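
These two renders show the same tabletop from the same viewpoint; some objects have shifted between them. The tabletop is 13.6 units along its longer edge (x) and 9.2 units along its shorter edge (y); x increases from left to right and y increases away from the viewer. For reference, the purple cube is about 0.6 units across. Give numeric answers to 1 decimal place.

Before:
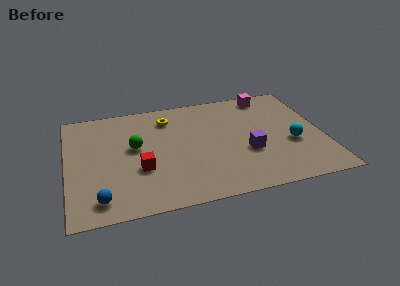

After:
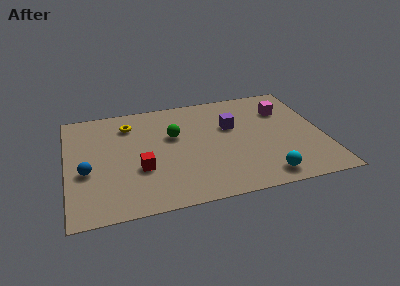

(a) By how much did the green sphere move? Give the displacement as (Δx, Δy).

(2.1, 0.5)

The green sphere was at about (3.6, 5.2) and moved to about (5.7, 5.7).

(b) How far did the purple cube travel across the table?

2.5

The purple cube moved from about (9.5, 3.4) to (8.8, 5.8), a distance of √(0.7² + 2.4²) ≈ 2.5.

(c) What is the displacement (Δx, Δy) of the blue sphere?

(-0.6, 2.3)

From the two frames, the blue sphere sits at roughly (1.6, 1.4) before and (1.0, 3.7) after.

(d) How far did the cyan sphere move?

2.9

The cyan sphere was near (11.9, 3.6) before and (10.2, 1.2) after, so it travelled √(1.7² + 2.4²) ≈ 2.9 units.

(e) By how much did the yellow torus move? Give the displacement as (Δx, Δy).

(-2.1, -0.1)

The yellow torus was at about (5.5, 7.3) and moved to about (3.4, 7.2).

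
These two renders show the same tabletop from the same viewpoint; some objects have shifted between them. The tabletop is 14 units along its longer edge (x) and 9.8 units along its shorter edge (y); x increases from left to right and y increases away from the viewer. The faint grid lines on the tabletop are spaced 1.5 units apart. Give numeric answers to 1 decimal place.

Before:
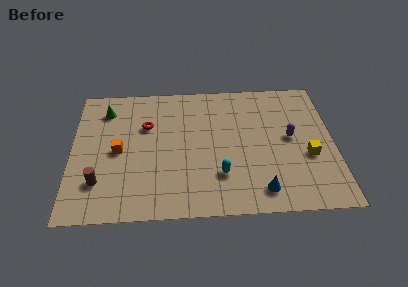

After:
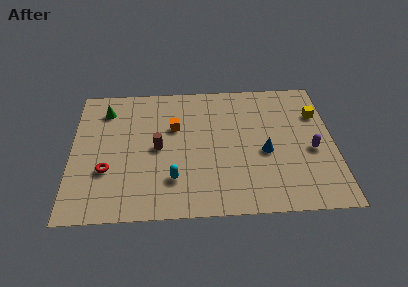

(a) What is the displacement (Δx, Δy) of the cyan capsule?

(-2.5, -0.2)

The cyan capsule started near (7.9, 2.7) and ended near (5.4, 2.5).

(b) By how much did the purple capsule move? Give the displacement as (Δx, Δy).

(1.1, -1.0)

From the two frames, the purple capsule sits at roughly (11.7, 5.2) before and (12.8, 4.2) after.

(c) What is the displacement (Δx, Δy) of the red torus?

(-2.1, -3.2)

The red torus started near (4.0, 6.5) and ended near (1.9, 3.3).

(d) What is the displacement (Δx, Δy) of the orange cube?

(3.0, 1.6)

The orange cube was at about (2.5, 4.7) and moved to about (5.5, 6.3).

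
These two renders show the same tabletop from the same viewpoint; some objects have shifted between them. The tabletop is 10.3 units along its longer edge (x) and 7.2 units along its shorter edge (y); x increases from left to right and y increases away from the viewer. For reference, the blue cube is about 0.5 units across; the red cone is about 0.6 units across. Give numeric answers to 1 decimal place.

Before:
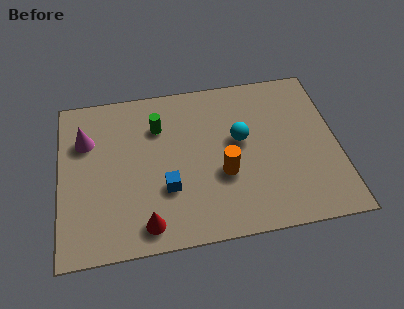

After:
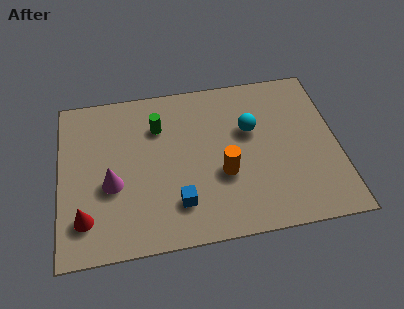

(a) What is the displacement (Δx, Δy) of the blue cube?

(0.4, -0.7)

The blue cube started near (3.9, 2.4) and ended near (4.3, 1.7).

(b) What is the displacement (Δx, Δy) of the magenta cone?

(0.9, -2.1)

The magenta cone was at about (1.0, 5.0) and moved to about (1.9, 2.9).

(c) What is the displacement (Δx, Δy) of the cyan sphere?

(0.4, 0.4)

The cyan sphere was at about (6.7, 4.1) and moved to about (7.1, 4.5).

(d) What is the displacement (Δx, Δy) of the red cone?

(-2.2, 0.6)

The red cone started near (3.1, 1.0) and ended near (0.9, 1.6).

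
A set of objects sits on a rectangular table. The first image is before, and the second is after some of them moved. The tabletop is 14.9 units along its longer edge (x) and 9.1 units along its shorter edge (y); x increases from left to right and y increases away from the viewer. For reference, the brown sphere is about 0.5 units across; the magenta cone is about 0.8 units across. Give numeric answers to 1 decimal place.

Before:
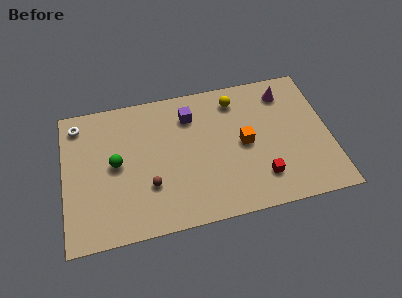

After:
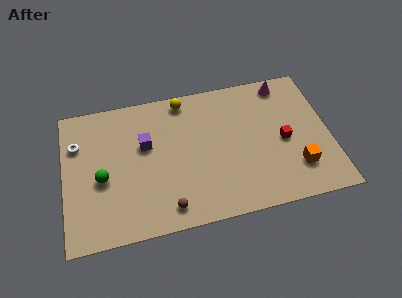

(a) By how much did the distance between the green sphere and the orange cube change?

+3.7

They were about 7.2 units apart before and 10.9 after — 3.7 units further apart.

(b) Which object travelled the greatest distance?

the orange cube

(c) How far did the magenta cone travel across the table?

0.6

From (12.6, 7.4) to (12.6, 8.0), the magenta cone covered √(0.0² + 0.6²) ≈ 0.6 units.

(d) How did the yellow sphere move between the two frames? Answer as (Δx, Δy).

(-2.9, 0.6)

The yellow sphere was at about (9.8, 7.5) and moved to about (6.9, 8.1).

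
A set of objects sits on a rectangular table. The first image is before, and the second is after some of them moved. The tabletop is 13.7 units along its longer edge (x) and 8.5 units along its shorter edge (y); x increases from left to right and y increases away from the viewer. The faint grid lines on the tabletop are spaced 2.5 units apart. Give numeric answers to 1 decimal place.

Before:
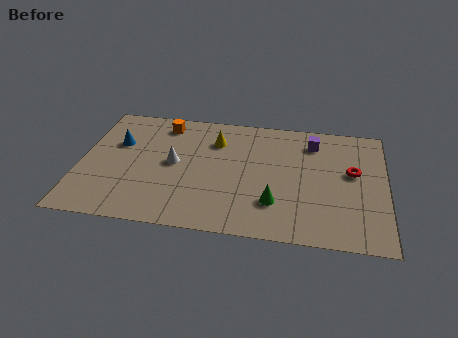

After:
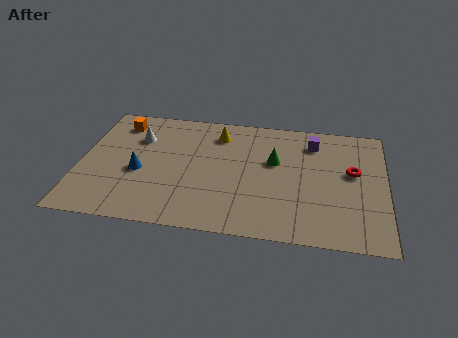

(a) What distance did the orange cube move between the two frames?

2.0

The orange cube was near (3.6, 7.2) before and (1.6, 7.0) after, so it travelled √(2.0² + 0.2²) ≈ 2.0 units.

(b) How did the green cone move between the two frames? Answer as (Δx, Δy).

(-0.1, 2.9)

The green cone was at about (8.8, 2.3) and moved to about (8.7, 5.2).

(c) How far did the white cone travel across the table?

2.3

From (4.2, 4.4) to (2.5, 6.0), the white cone covered √(1.7² + 1.6²) ≈ 2.3 units.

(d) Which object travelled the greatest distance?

the green cone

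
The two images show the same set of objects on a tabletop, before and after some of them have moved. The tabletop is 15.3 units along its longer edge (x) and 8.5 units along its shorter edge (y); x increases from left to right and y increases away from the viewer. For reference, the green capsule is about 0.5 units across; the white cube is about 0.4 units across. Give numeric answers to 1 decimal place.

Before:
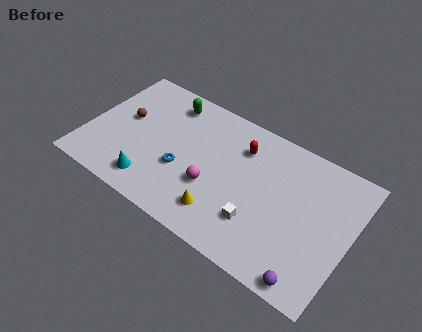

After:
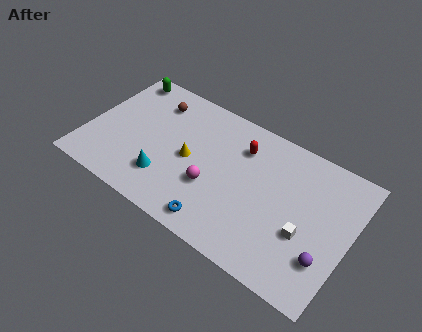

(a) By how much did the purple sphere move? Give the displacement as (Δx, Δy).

(0.6, 1.6)

The purple sphere was at about (13.6, 0.8) and moved to about (14.2, 2.4).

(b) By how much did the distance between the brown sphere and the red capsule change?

-1.6

Before: roughly 6.9 units apart; after: 5.3. That's 1.6 units closer together.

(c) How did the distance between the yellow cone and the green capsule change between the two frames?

-0.9

Before: roughly 6.7 units apart; after: 5.8. That's 0.9 units closer together.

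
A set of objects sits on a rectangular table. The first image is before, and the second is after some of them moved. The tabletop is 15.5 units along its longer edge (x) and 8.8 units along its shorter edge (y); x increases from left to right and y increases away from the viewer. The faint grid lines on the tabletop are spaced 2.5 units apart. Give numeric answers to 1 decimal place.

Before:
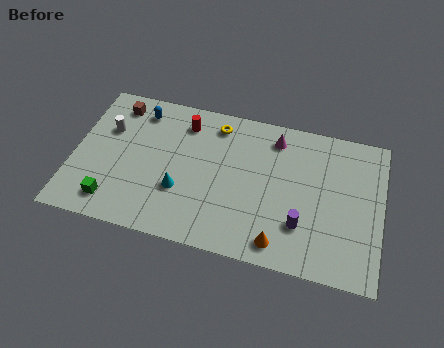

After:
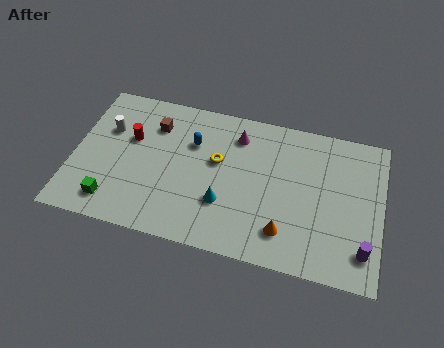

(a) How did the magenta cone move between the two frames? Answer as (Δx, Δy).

(-1.9, -0.3)

From the two frames, the magenta cone sits at roughly (10.0, 7.3) before and (8.1, 7.0) after.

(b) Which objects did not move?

the white cylinder and the green cube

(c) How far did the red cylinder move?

3.1

The red cylinder was near (5.4, 7.1) before and (2.8, 5.5) after, so it travelled √(2.6² + 1.6²) ≈ 3.1 units.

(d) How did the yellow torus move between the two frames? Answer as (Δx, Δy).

(0.2, -2.2)

The yellow torus started near (7.0, 7.4) and ended near (7.2, 5.2).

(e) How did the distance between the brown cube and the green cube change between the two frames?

-0.5

The distance was about 5.9 in the first image and 5.4 in the second, so they moved 0.5 units closer together.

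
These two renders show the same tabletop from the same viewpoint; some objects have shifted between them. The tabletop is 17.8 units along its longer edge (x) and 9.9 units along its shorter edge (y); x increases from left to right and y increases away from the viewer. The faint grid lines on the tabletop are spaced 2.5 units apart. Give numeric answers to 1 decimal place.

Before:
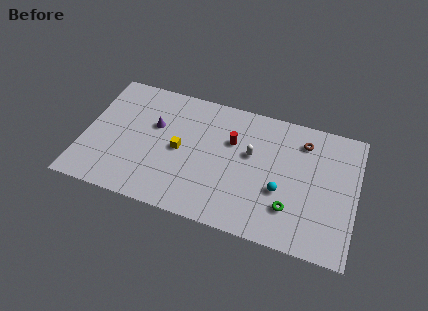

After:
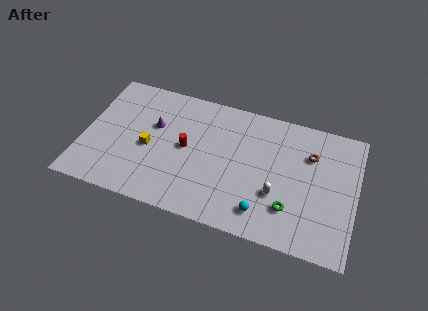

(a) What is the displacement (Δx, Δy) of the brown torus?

(0.5, -0.9)

From the two frames, the brown torus sits at roughly (14.2, 7.9) before and (14.7, 7.0) after.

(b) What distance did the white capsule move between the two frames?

3.1

From (10.9, 5.9) to (12.8, 3.4), the white capsule covered √(1.9² + 2.5²) ≈ 3.1 units.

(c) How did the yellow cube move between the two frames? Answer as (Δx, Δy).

(-2.0, -0.4)

The yellow cube started near (6.3, 4.8) and ended near (4.3, 4.4).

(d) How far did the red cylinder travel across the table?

3.2

The red cylinder was near (9.6, 6.5) before and (6.7, 5.1) after, so it travelled √(2.9² + 1.4²) ≈ 3.2 units.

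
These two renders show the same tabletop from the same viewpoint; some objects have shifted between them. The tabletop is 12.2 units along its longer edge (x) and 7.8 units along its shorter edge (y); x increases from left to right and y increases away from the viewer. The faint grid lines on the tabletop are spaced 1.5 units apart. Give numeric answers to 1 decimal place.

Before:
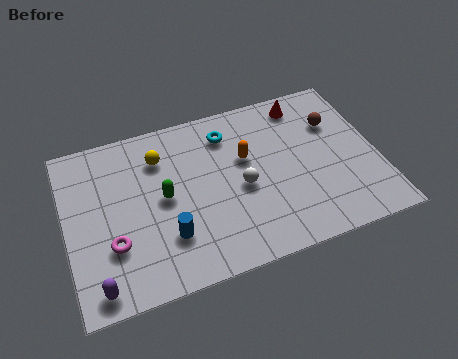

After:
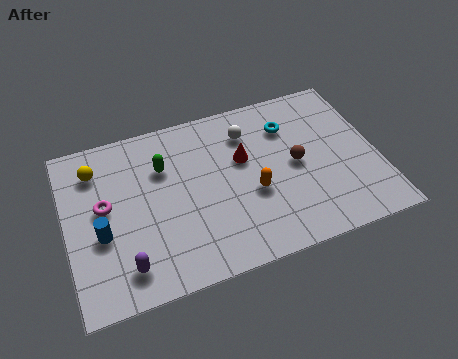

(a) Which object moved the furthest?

the red cone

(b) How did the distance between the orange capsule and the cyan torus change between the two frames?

+1.7

The distance was about 1.5 in the first image and 3.2 in the second, so they moved 1.7 units further apart.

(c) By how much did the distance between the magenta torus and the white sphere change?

+0.8

Before: roughly 5.2 units apart; after: 6.0. That's 0.8 units further apart.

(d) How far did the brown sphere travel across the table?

2.3

The brown sphere moved from about (10.7, 5.4) to (9.0, 3.9), a distance of √(1.7² + 1.5²) ≈ 2.3.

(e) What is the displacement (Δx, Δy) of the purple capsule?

(1.1, 0.5)

The purple capsule was at about (1.0, 0.9) and moved to about (2.1, 1.4).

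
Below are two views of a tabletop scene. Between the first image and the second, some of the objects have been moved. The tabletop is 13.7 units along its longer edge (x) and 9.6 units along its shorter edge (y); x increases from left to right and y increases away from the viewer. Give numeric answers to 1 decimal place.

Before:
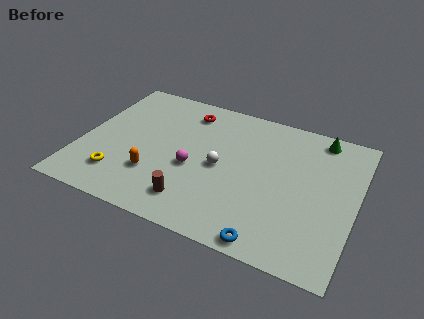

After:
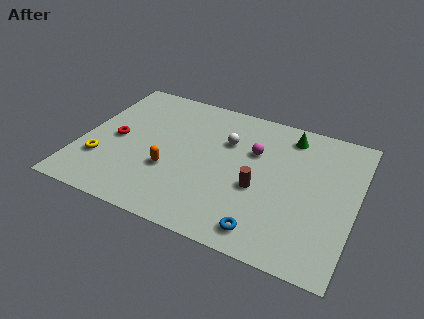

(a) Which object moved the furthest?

the red torus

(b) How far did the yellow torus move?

1.2

The yellow torus was near (2.2, 2.1) before and (1.2, 2.8) after, so it travelled √(1.0² + 0.7²) ≈ 1.2 units.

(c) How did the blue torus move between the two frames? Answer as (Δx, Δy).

(-0.3, 0.5)

The blue torus started near (9.9, 0.8) and ended near (9.6, 1.3).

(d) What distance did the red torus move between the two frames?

4.6

The red torus was near (4.9, 7.9) before and (1.7, 4.6) after, so it travelled √(3.2² + 3.3²) ≈ 4.6 units.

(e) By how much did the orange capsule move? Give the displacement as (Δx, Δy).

(0.7, 0.6)

From the two frames, the orange capsule sits at roughly (3.9, 2.8) before and (4.6, 3.4) after.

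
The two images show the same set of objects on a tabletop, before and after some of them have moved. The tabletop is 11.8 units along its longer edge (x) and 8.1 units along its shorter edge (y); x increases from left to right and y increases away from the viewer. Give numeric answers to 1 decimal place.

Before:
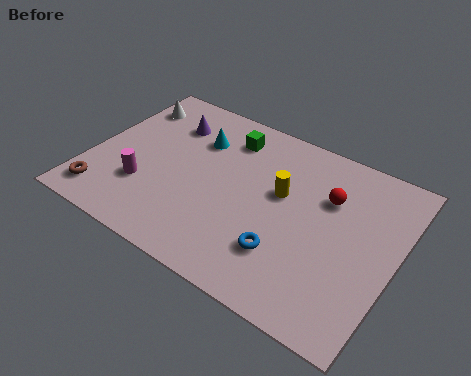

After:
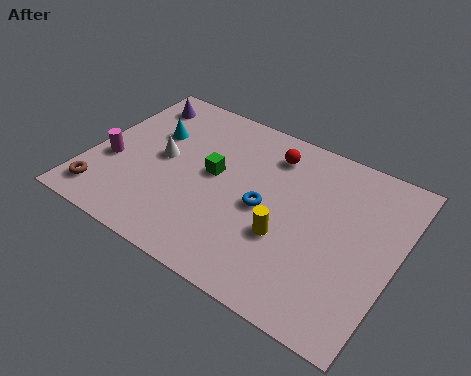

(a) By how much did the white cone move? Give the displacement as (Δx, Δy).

(1.8, -2.2)

The white cone was at about (0.9, 6.4) and moved to about (2.7, 4.2).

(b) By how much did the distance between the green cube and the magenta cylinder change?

-0.8

The distance was about 4.8 in the first image and 4.0 in the second, so they moved 0.8 units closer together.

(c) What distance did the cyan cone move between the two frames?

1.8

The cyan cone moved from about (3.8, 5.8) to (2.1, 5.3), a distance of √(1.7² + 0.5²) ≈ 1.8.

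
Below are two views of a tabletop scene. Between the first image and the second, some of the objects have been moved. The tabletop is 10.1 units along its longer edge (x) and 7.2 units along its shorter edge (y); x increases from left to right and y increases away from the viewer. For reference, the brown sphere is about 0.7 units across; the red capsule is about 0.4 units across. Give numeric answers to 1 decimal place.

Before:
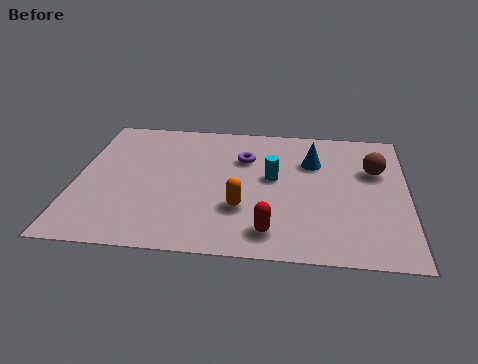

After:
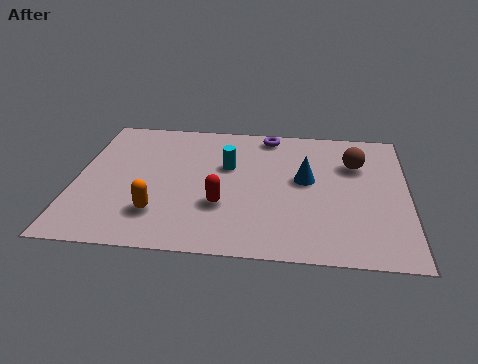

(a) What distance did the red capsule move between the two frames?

1.9

The red capsule moved from about (6.0, 1.2) to (4.5, 2.4), a distance of √(1.5² + 1.2²) ≈ 1.9.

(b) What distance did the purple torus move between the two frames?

1.6

The purple torus moved from about (5.1, 5.0) to (5.8, 6.4), a distance of √(0.7² + 1.4²) ≈ 1.6.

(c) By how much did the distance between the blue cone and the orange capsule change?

+1.5

Before: roughly 3.4 units apart; after: 4.9. That's 1.5 units further apart.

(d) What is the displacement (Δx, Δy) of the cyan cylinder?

(-1.4, 0.5)

The cyan cylinder was at about (6.0, 4.0) and moved to about (4.6, 4.5).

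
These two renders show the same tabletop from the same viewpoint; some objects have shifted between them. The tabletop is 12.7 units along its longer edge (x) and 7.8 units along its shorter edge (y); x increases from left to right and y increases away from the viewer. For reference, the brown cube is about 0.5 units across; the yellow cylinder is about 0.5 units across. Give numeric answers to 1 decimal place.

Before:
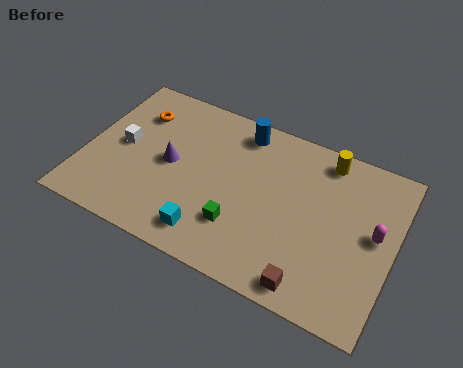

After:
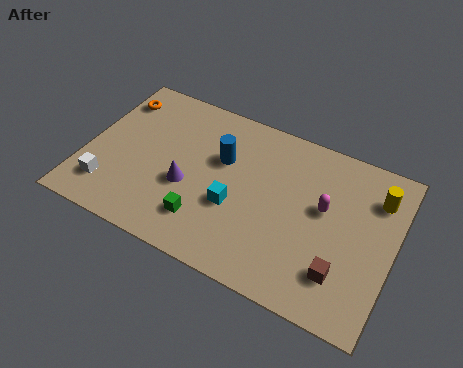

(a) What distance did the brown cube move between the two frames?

1.5

The brown cube moved from about (9.7, 0.9) to (10.8, 1.9), a distance of √(1.1² + 1.0²) ≈ 1.5.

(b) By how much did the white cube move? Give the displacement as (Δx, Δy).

(-0.3, -2.3)

The white cube was at about (1.5, 4.0) and moved to about (1.2, 1.7).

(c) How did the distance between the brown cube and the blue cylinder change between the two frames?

-0.7

They were about 6.8 units apart before and 6.1 after — 0.7 units closer together.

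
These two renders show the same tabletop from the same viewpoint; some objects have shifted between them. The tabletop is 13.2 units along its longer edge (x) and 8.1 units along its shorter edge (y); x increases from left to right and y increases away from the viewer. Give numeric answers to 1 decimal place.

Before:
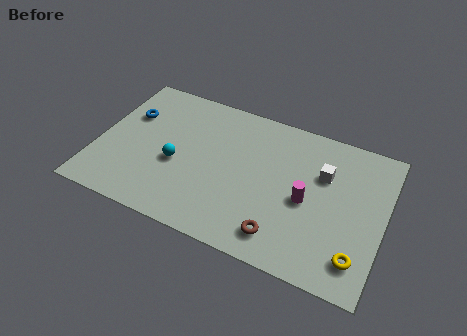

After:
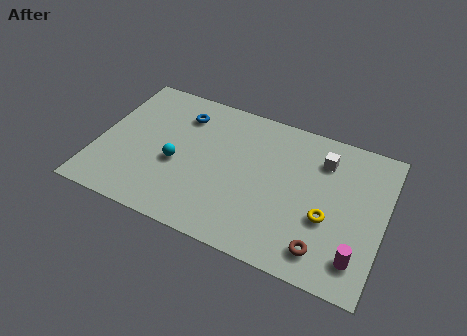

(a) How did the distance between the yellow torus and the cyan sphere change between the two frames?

-1.7

Before: roughly 8.7 units apart; after: 7.0. That's 1.7 units closer together.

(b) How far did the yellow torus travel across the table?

2.1

From (12.2, 1.6) to (10.7, 3.1), the yellow torus covered √(1.5² + 1.5²) ≈ 2.1 units.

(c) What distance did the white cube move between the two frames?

0.8

The white cube was near (10.3, 5.4) before and (10.2, 6.2) after, so it travelled √(0.1² + 0.8²) ≈ 0.8 units.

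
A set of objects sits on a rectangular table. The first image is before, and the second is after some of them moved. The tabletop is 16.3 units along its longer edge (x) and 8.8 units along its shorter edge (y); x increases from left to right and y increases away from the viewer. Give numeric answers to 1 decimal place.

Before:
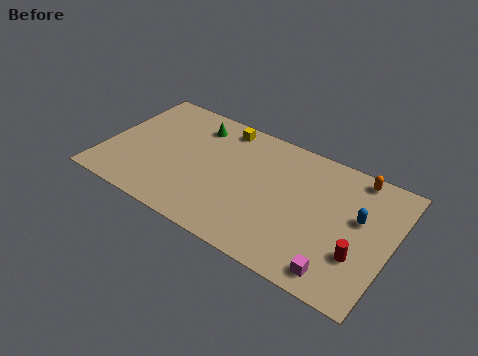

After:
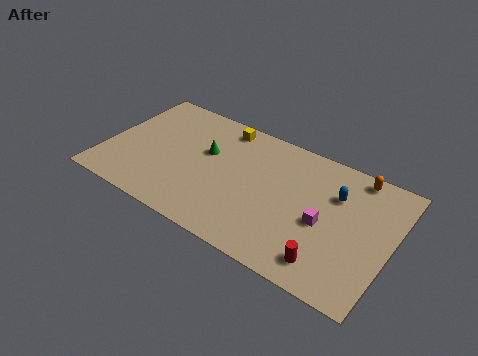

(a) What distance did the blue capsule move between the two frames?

1.7

From (14.4, 5.2) to (13.0, 6.1), the blue capsule covered √(1.4² + 0.9²) ≈ 1.7 units.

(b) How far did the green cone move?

1.9

From (4.7, 7.1) to (5.6, 5.4), the green cone covered √(0.9² + 1.7²) ≈ 1.9 units.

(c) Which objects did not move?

the orange capsule and the yellow cube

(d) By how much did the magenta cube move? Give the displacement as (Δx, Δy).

(-1.2, 2.7)

The magenta cube was at about (13.8, 1.2) and moved to about (12.6, 3.9).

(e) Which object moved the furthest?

the magenta cube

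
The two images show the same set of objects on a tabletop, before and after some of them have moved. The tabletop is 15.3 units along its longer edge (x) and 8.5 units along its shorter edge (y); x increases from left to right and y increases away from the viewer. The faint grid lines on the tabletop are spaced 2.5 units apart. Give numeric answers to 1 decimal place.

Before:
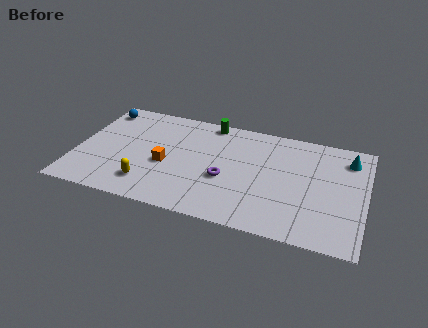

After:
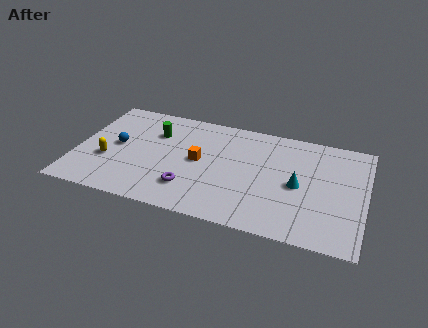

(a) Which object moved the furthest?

the cyan cone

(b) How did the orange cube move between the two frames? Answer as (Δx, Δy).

(1.7, 0.8)

From the two frames, the orange cube sits at roughly (4.8, 3.6) before and (6.5, 4.4) after.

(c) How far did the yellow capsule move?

2.6

From (4.0, 1.8) to (1.7, 3.1), the yellow capsule covered √(2.3² + 1.3²) ≈ 2.6 units.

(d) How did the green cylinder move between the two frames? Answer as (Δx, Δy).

(-2.8, -1.7)

The green cylinder was at about (6.8, 7.7) and moved to about (4.0, 6.0).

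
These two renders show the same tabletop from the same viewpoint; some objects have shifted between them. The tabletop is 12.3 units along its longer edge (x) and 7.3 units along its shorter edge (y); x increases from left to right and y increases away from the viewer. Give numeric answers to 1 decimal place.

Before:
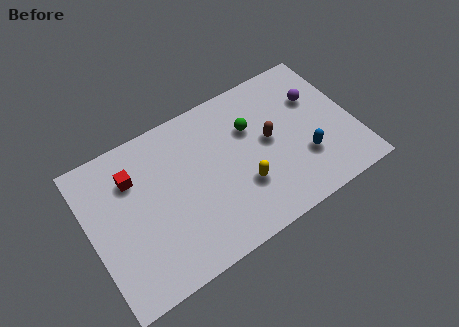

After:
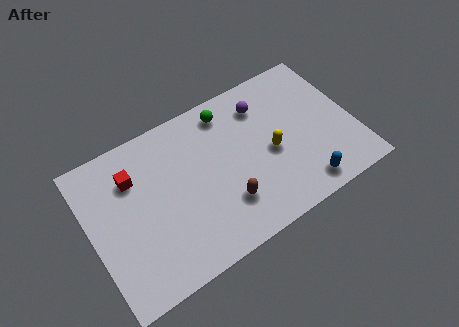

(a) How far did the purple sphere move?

2.5

From (10.8, 4.9) to (8.4, 5.7), the purple sphere covered √(2.4² + 0.8²) ≈ 2.5 units.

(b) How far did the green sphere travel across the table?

1.6

From (7.7, 4.9) to (6.8, 6.2), the green sphere covered √(0.9² + 1.3²) ≈ 1.6 units.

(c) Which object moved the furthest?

the brown capsule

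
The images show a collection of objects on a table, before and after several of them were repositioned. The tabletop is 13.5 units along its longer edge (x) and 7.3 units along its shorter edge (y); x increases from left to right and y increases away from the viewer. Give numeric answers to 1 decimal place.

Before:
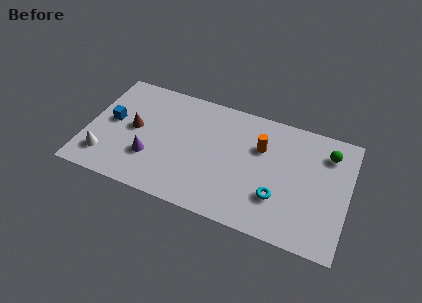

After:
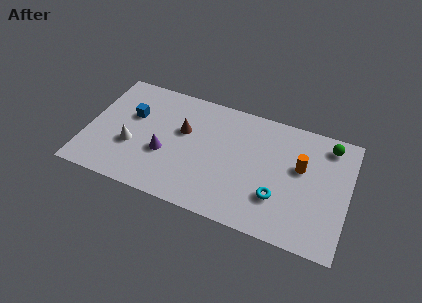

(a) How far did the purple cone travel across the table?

0.9

The purple cone moved from about (3.4, 2.3) to (4.1, 2.8), a distance of √(0.7² + 0.5²) ≈ 0.9.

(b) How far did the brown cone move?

2.6

From (2.4, 3.8) to (4.9, 4.5), the brown cone covered √(2.5² + 0.7²) ≈ 2.6 units.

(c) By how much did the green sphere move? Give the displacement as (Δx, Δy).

(0.0, 0.5)

From the two frames, the green sphere sits at roughly (12.3, 5.7) before and (12.3, 6.2) after.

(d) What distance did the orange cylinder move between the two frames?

2.2

The orange cylinder was near (8.9, 4.9) before and (11.0, 4.4) after, so it travelled √(2.1² + 0.5²) ≈ 2.2 units.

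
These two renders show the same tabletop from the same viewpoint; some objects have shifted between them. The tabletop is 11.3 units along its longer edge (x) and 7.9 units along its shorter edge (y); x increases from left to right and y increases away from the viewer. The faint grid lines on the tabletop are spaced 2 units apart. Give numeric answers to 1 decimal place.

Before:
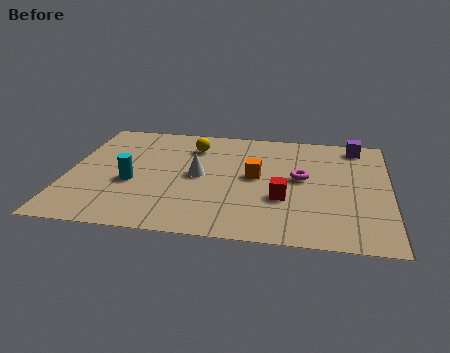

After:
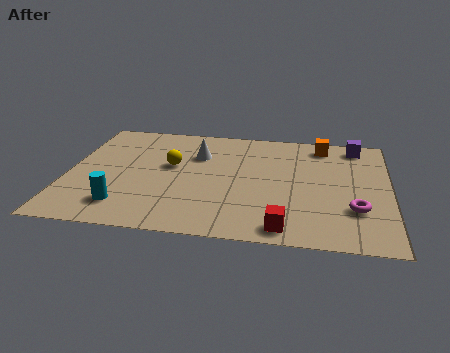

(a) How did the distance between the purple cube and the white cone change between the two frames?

-0.4

They were about 6.2 units apart before and 5.8 after — 0.4 units closer together.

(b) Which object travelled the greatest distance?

the orange cube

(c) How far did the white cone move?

1.5

The white cone was near (4.6, 4.0) before and (4.5, 5.5) after, so it travelled √(0.1² + 1.5²) ≈ 1.5 units.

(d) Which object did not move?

the purple cube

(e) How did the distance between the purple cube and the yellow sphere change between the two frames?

+1.0

They were about 5.9 units apart before and 6.9 after — 1.0 units further apart.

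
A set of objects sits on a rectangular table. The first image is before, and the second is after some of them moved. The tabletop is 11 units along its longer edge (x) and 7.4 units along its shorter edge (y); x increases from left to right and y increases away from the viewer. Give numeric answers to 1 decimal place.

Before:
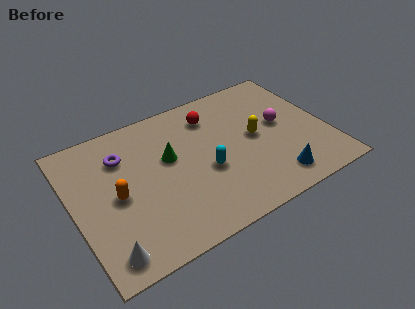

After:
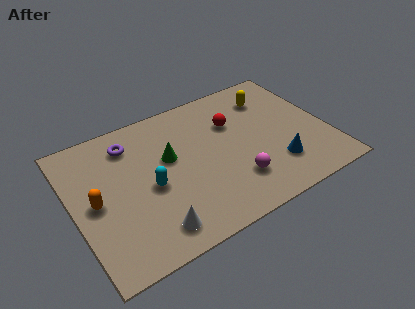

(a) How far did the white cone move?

2.0

From (1.0, 1.0) to (3.0, 1.2), the white cone covered √(2.0² + 0.2²) ≈ 2.0 units.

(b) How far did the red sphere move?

1.1

From (6.3, 5.8) to (7.1, 5.0), the red sphere covered √(0.8² + 0.8²) ≈ 1.1 units.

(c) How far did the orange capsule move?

0.9

From (1.8, 3.5) to (0.9, 3.6), the orange capsule covered √(0.9² + 0.1²) ≈ 0.9 units.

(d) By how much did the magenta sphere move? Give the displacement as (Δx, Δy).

(-2.4, -2.1)

The magenta sphere was at about (9.1, 4.0) and moved to about (6.7, 1.9).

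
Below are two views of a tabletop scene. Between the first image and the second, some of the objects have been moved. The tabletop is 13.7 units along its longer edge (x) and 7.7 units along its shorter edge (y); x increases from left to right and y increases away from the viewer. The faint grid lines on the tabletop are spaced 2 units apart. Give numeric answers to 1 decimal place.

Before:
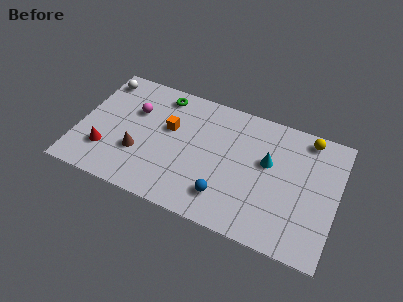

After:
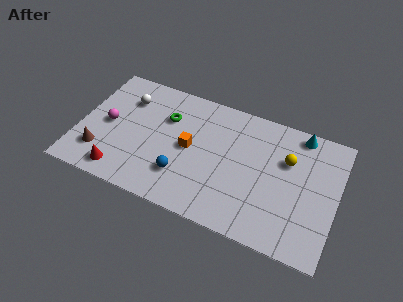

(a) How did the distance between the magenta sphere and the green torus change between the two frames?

+1.4

They were about 2.0 units apart before and 3.4 after — 1.4 units further apart.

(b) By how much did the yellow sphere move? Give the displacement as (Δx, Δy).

(-0.9, -1.7)

The yellow sphere started near (11.9, 6.8) and ended near (11.0, 5.1).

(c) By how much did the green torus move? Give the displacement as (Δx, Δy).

(0.4, -1.3)

The green torus started near (4.1, 6.6) and ended near (4.5, 5.3).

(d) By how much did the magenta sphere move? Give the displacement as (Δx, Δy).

(-1.3, -1.3)

The magenta sphere started near (2.8, 5.1) and ended near (1.5, 3.8).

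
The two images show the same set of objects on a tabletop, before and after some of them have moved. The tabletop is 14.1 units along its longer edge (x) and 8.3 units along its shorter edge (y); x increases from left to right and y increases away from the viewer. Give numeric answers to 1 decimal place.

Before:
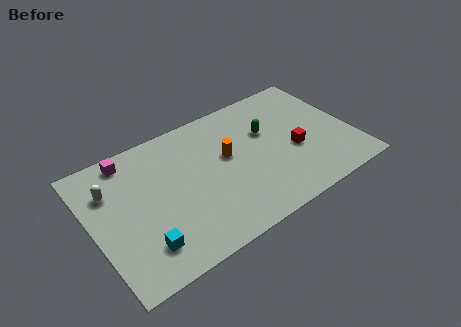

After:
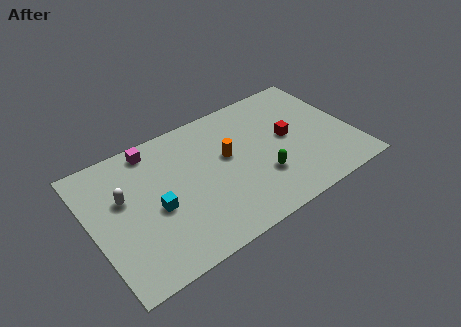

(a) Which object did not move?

the orange cylinder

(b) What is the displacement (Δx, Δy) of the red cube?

(-0.2, 1.0)

The red cube was at about (10.9, 3.4) and moved to about (10.7, 4.4).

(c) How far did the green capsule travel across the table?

2.8

The green capsule moved from about (9.7, 5.3) to (8.9, 2.6), a distance of √(0.8² + 2.7²) ≈ 2.8.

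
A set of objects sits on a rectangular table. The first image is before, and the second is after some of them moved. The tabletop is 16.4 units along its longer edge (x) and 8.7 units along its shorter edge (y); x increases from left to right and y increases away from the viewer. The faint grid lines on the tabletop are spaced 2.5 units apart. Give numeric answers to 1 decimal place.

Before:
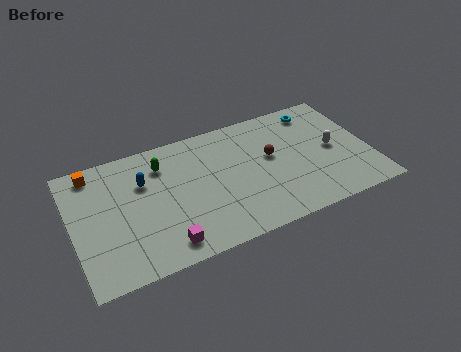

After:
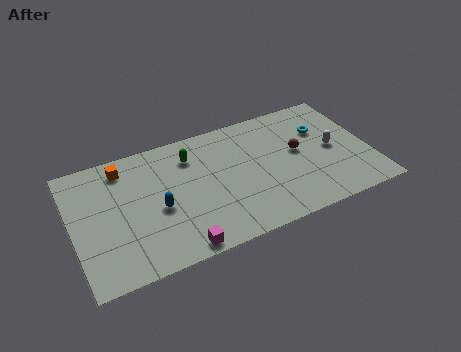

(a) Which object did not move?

the white capsule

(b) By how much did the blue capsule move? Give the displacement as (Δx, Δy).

(0.6, -2.1)

The blue capsule was at about (4.0, 5.9) and moved to about (4.6, 3.8).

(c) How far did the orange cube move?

1.6

The orange cube was near (1.4, 7.6) before and (3.0, 7.3) after, so it travelled √(1.6² + 0.3²) ≈ 1.6 units.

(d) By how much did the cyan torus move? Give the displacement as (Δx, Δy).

(0.1, -1.5)

From the two frames, the cyan torus sits at roughly (13.9, 7.4) before and (14.0, 5.9) after.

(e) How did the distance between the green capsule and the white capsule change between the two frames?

-1.5

The distance was about 9.6 in the first image and 8.1 in the second, so they moved 1.5 units closer together.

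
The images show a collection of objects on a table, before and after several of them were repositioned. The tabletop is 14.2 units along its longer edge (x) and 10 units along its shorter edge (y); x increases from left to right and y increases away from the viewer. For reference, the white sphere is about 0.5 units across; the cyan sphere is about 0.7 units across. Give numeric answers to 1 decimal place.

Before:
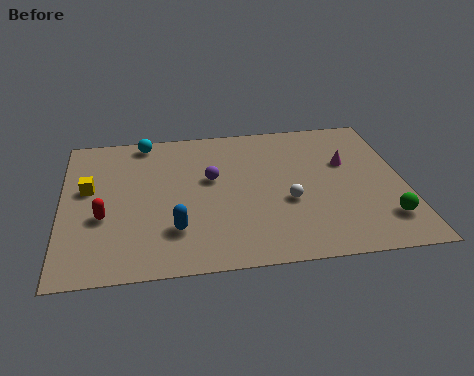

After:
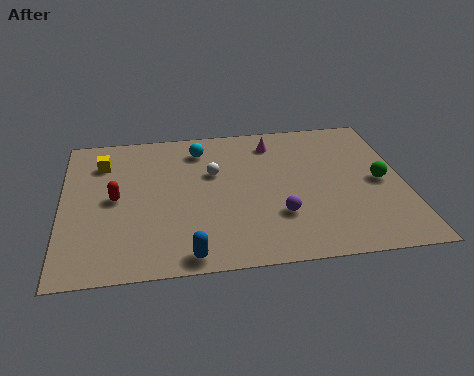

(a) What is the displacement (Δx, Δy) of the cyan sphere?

(2.3, -0.9)

From the two frames, the cyan sphere sits at roughly (3.5, 9.0) before and (5.8, 8.1) after.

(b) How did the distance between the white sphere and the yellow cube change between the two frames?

-3.6

The distance was about 8.4 in the first image and 4.8 in the second, so they moved 3.6 units closer together.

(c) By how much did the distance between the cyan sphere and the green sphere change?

-3.7

They were about 11.8 units apart before and 8.1 after — 3.7 units closer together.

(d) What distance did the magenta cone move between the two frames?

3.6

The magenta cone moved from about (11.9, 6.3) to (8.9, 8.2), a distance of √(3.0² + 1.9²) ≈ 3.6.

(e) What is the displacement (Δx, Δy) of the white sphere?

(-3.0, 2.4)

The white sphere was at about (9.3, 3.9) and moved to about (6.3, 6.3).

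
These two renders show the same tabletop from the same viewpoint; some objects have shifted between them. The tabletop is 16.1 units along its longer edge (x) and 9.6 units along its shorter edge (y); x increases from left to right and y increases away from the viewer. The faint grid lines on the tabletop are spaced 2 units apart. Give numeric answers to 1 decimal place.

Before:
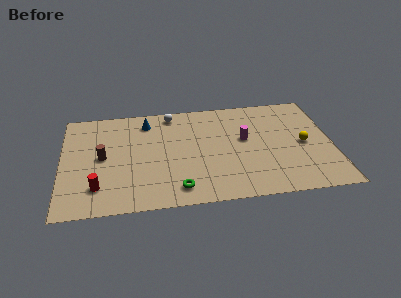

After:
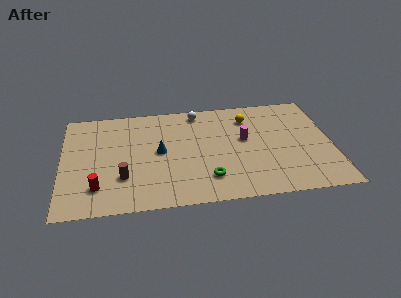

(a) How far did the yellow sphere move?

4.3

The yellow sphere moved from about (14.4, 4.6) to (11.2, 7.5), a distance of √(3.2² + 2.9²) ≈ 4.3.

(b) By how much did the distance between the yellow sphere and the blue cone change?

-3.9

They were about 9.9 units apart before and 6.0 after — 3.9 units closer together.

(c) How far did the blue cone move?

3.0

From (5.1, 7.9) to (5.8, 5.0), the blue cone covered √(0.7² + 2.9²) ≈ 3.0 units.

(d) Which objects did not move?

the magenta cylinder and the red cylinder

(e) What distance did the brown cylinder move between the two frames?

2.3

The brown cylinder moved from about (2.4, 4.9) to (3.6, 2.9), a distance of √(1.2² + 2.0²) ≈ 2.3.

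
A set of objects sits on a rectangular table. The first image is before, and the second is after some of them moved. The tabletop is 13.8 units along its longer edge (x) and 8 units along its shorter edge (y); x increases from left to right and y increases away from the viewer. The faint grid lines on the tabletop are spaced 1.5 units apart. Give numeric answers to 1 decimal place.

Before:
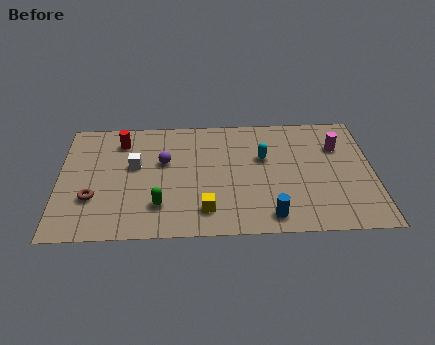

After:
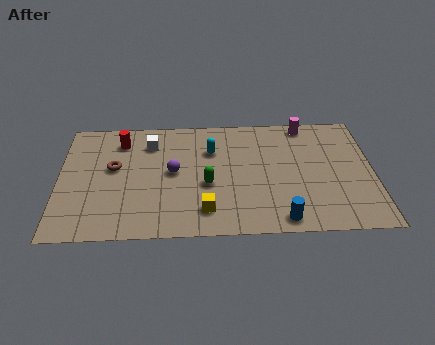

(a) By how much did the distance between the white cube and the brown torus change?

-0.5

Before: roughly 2.8 units apart; after: 2.3. That's 0.5 units closer together.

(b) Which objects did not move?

the yellow cube and the red cylinder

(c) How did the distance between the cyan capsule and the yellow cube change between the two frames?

-0.3

Before: roughly 4.3 units apart; after: 4.0. That's 0.3 units closer together.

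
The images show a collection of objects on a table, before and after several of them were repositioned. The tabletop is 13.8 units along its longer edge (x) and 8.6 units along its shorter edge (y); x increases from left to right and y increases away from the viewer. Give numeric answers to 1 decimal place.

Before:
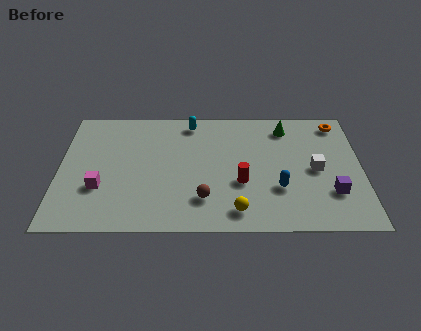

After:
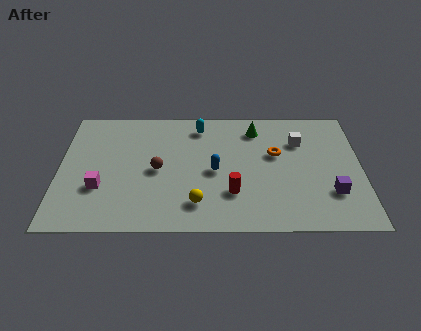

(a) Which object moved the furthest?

the orange torus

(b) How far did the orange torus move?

3.6

From (12.8, 7.4) to (9.9, 5.2), the orange torus covered √(2.9² + 2.2²) ≈ 3.6 units.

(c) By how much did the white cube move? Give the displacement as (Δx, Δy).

(-0.7, 2.0)

The white cube was at about (11.7, 4.1) and moved to about (11.0, 6.1).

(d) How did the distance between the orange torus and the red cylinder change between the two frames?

-2.8

They were about 6.2 units apart before and 3.4 after — 2.8 units closer together.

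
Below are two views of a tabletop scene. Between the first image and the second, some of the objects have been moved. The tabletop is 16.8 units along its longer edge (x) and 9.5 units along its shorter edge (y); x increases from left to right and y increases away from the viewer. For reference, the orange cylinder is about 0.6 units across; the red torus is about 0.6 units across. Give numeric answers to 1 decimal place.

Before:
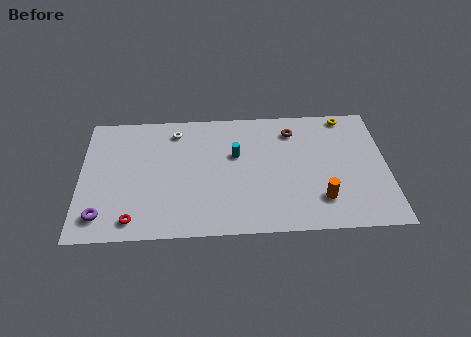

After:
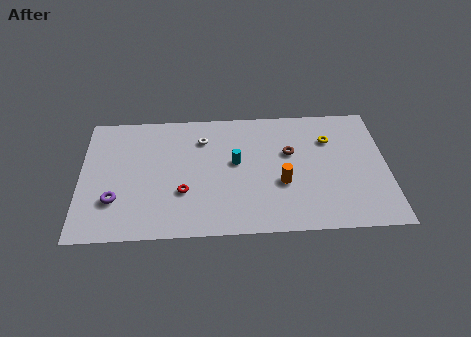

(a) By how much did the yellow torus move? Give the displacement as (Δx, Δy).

(-1.0, -1.8)

From the two frames, the yellow torus sits at roughly (14.7, 8.6) before and (13.7, 6.8) after.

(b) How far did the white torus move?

1.7

From (5.2, 7.9) to (6.7, 7.2), the white torus covered √(1.5² + 0.7²) ≈ 1.7 units.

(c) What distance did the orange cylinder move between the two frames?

2.5

The orange cylinder was near (13.1, 2.3) before and (11.0, 3.6) after, so it travelled √(2.1² + 1.3²) ≈ 2.5 units.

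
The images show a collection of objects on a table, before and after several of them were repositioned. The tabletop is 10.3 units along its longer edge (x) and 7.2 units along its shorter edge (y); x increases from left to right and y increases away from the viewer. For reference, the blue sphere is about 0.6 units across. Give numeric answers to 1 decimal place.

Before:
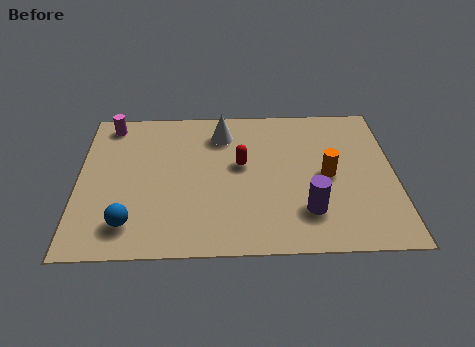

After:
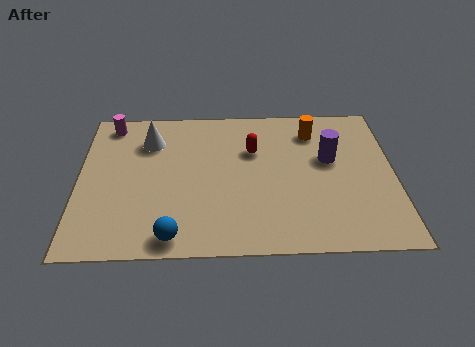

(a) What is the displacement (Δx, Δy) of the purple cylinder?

(0.8, 2.5)

The purple cylinder started near (7.4, 1.8) and ended near (8.2, 4.3).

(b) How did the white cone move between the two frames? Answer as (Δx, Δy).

(-2.4, -0.3)

The white cone started near (4.7, 5.7) and ended near (2.3, 5.4).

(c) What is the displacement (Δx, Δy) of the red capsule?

(0.4, 0.7)

The red capsule started near (5.3, 4.1) and ended near (5.7, 4.8).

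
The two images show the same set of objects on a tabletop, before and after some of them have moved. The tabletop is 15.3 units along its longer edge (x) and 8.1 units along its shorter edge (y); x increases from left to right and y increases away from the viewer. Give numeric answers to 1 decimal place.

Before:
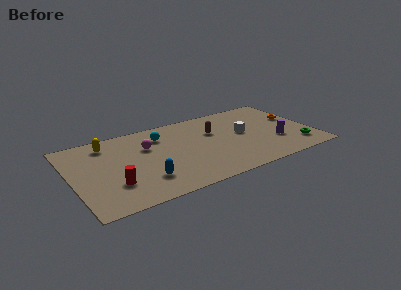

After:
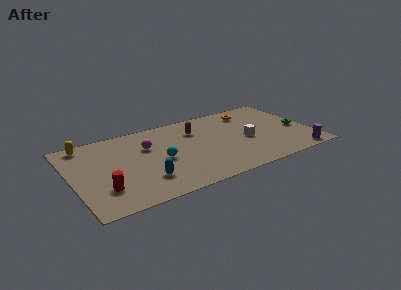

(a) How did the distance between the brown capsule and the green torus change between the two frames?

+0.7

The distance was about 6.1 in the first image and 6.8 in the second, so they moved 0.7 units further apart.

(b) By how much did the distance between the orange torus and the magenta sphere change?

-2.6

They were about 9.6 units apart before and 7.0 after — 2.6 units closer together.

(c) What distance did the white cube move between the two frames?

0.8

From (11.0, 4.4) to (11.1, 3.6), the white cube covered √(0.1² + 0.8²) ≈ 0.8 units.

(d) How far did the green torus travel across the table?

1.9

The green torus was near (14.1, 1.7) before and (14.5, 3.6) after, so it travelled √(0.4² + 1.9²) ≈ 1.9 units.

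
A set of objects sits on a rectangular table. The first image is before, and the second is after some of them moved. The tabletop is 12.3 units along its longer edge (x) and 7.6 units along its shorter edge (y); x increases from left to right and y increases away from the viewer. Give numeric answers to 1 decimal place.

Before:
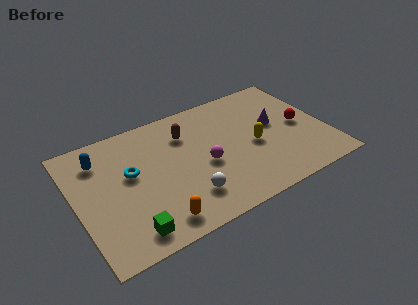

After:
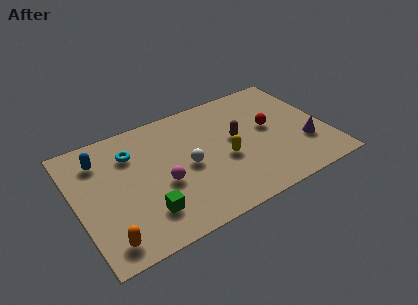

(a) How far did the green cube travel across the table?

1.1

The green cube moved from about (2.2, 1.1) to (3.1, 1.8), a distance of √(0.9² + 0.7²) ≈ 1.1.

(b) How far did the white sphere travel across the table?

1.8

From (5.1, 1.8) to (5.4, 3.6), the white sphere covered √(0.3² + 1.8²) ≈ 1.8 units.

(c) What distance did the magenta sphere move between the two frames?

2.1

From (6.2, 3.3) to (4.1, 3.1), the magenta sphere covered √(2.1² + 0.2²) ≈ 2.1 units.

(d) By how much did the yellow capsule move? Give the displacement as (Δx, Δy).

(-1.5, -0.2)

The yellow capsule started near (8.7, 3.4) and ended near (7.2, 3.2).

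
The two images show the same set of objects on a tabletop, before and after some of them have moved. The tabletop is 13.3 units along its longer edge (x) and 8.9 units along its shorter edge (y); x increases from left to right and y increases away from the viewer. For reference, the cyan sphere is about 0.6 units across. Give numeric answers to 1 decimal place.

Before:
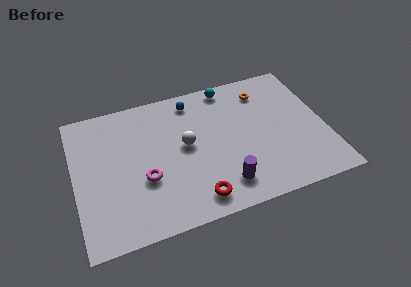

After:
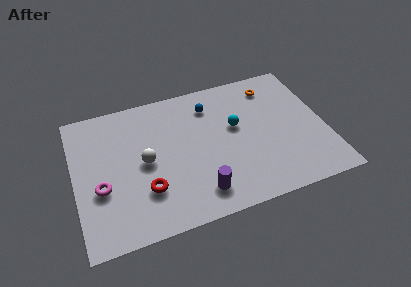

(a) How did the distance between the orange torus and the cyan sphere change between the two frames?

+1.0

They were about 2.0 units apart before and 3.0 after — 1.0 units further apart.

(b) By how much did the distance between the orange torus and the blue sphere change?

-0.4

They were about 3.8 units apart before and 3.4 after — 0.4 units closer together.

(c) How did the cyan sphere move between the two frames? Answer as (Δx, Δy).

(0.1, -2.8)

From the two frames, the cyan sphere sits at roughly (8.5, 8.0) before and (8.6, 5.2) after.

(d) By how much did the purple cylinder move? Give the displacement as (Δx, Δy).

(-1.3, -0.1)

From the two frames, the purple cylinder sits at roughly (7.6, 1.7) before and (6.3, 1.6) after.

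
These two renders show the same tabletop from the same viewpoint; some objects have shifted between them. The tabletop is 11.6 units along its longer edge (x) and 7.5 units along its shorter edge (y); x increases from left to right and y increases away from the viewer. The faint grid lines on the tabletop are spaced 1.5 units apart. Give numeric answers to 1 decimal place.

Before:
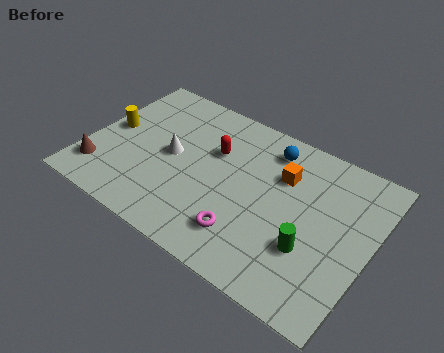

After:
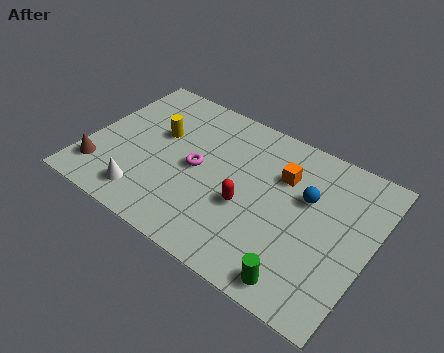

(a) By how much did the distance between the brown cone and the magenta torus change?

-1.8

They were about 6.1 units apart before and 4.3 after — 1.8 units closer together.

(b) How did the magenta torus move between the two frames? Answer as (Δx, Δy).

(-2.4, 2.0)

From the two frames, the magenta torus sits at roughly (6.9, 1.7) before and (4.5, 3.7) after.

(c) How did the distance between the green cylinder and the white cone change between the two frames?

+0.4

They were about 6.1 units apart before and 6.5 after — 0.4 units further apart.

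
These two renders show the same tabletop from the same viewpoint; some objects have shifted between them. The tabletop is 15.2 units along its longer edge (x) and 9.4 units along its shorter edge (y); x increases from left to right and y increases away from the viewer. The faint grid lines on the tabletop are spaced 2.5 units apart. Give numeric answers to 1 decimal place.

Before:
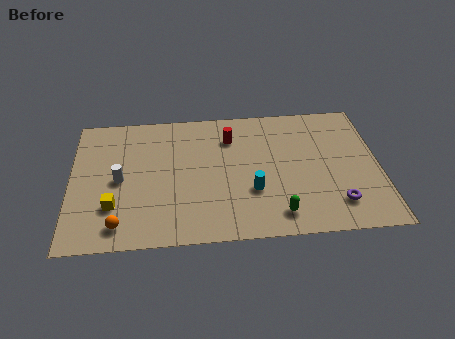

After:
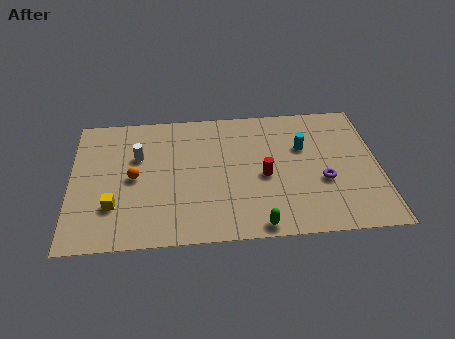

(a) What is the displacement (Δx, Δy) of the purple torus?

(-0.6, 1.6)

From the two frames, the purple torus sits at roughly (13.0, 2.0) before and (12.4, 3.6) after.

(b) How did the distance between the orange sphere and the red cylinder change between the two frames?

-1.5

Before: roughly 7.9 units apart; after: 6.4. That's 1.5 units closer together.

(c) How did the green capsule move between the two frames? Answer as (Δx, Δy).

(-1.0, -0.7)

From the two frames, the green capsule sits at roughly (10.1, 1.5) before and (9.1, 0.8) after.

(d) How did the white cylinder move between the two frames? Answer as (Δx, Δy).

(0.9, 1.6)

The white cylinder started near (2.4, 4.5) and ended near (3.3, 6.1).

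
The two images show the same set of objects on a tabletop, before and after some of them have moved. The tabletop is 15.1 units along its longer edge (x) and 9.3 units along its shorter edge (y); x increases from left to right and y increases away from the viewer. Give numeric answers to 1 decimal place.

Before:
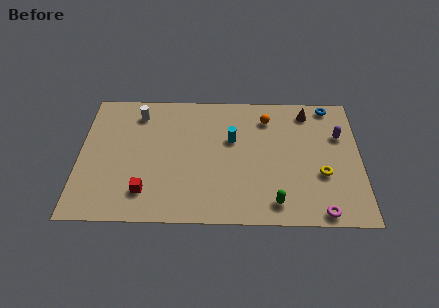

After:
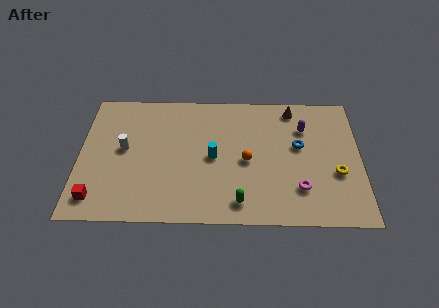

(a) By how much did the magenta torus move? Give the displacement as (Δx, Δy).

(-1.1, 1.6)

From the two frames, the magenta torus sits at roughly (12.9, 0.8) before and (11.8, 2.4) after.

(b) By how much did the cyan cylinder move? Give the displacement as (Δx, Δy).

(-1.0, -1.3)

From the two frames, the cyan cylinder sits at roughly (8.2, 5.8) before and (7.2, 4.5) after.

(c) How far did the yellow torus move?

0.8

The yellow torus was near (13.0, 3.4) before and (13.8, 3.5) after, so it travelled √(0.8² + 0.1²) ≈ 0.8 units.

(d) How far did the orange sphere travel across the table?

3.3

The orange sphere moved from about (10.1, 7.4) to (9.0, 4.3), a distance of √(1.1² + 3.1²) ≈ 3.3.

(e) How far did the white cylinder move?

2.7

From (3.1, 7.6) to (2.4, 5.0), the white cylinder covered √(0.7² + 2.6²) ≈ 2.7 units.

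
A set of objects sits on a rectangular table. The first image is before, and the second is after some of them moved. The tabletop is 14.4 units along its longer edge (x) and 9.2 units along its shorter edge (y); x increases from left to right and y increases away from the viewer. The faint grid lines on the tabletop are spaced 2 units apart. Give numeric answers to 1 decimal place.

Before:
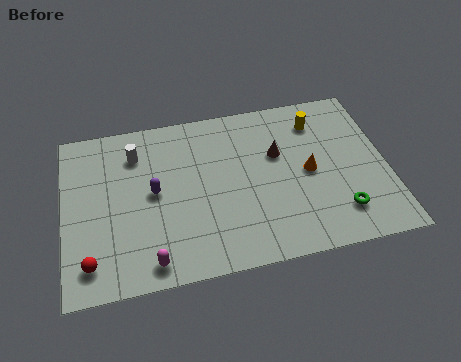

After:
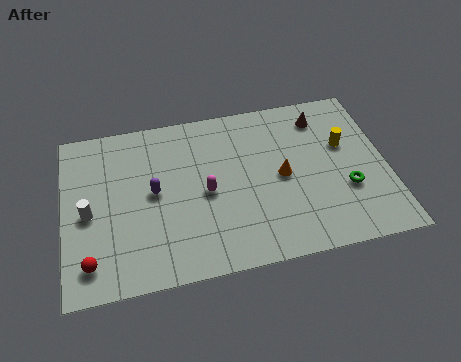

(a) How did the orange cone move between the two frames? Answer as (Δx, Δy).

(-1.2, 0.0)

From the two frames, the orange cone sits at roughly (10.9, 4.5) before and (9.7, 4.5) after.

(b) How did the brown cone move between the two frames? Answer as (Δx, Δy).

(2.1, 1.7)

The brown cone was at about (9.6, 5.8) and moved to about (11.7, 7.5).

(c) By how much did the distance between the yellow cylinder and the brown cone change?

-0.4

The distance was about 2.4 in the first image and 2.0 in the second, so they moved 0.4 units closer together.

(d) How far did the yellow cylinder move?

1.9

The yellow cylinder was near (11.5, 7.3) before and (12.6, 5.7) after, so it travelled √(1.1² + 1.6²) ≈ 1.9 units.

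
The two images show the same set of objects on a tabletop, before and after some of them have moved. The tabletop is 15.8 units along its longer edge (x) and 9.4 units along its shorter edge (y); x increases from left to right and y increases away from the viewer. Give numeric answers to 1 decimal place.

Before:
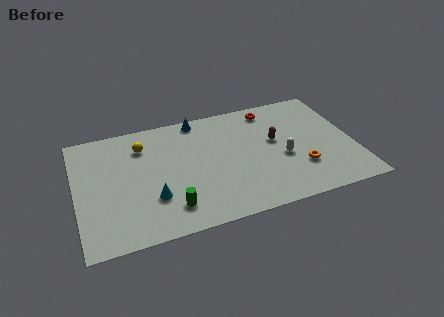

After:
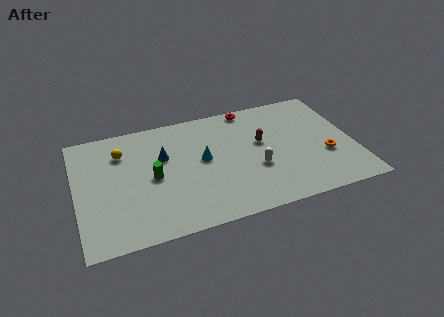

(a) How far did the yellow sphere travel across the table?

1.2

The yellow sphere was near (3.9, 7.2) before and (2.7, 7.0) after, so it travelled √(1.2² + 0.2²) ≈ 1.2 units.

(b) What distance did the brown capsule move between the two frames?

0.8

The brown capsule moved from about (11.4, 5.4) to (10.6, 5.5), a distance of √(0.8² + 0.1²) ≈ 0.8.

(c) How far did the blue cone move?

3.3

The blue cone moved from about (7.2, 8.5) to (5.0, 6.0), a distance of √(2.2² + 2.5²) ≈ 3.3.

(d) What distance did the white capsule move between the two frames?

1.6

The white capsule moved from about (11.7, 3.9) to (10.1, 3.5), a distance of √(1.6² + 0.4²) ≈ 1.6.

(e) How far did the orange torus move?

1.6

The orange torus was near (12.6, 2.8) before and (14.1, 3.4) after, so it travelled √(1.5² + 0.6²) ≈ 1.6 units.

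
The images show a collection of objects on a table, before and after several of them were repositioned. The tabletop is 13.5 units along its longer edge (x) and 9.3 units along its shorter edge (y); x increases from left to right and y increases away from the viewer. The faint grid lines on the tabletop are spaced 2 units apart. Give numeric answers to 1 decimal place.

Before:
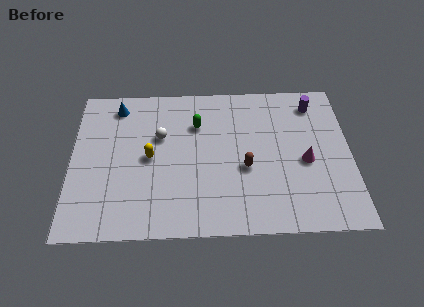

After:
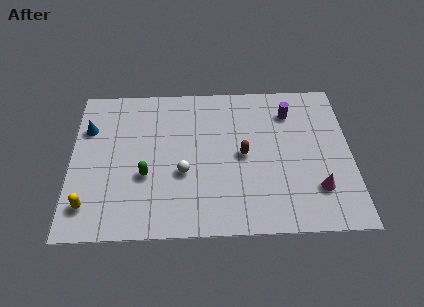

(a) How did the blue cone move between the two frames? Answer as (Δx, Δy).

(-1.4, -1.4)

The blue cone was at about (2.2, 7.9) and moved to about (0.8, 6.5).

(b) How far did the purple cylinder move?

1.3

From (11.8, 7.7) to (10.6, 7.2), the purple cylinder covered √(1.2² + 0.5²) ≈ 1.3 units.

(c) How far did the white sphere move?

2.5

The white sphere was near (4.3, 5.9) before and (5.4, 3.6) after, so it travelled √(1.1² + 2.3²) ≈ 2.5 units.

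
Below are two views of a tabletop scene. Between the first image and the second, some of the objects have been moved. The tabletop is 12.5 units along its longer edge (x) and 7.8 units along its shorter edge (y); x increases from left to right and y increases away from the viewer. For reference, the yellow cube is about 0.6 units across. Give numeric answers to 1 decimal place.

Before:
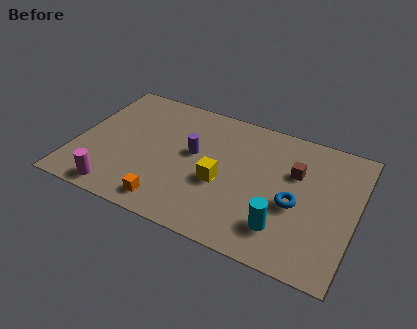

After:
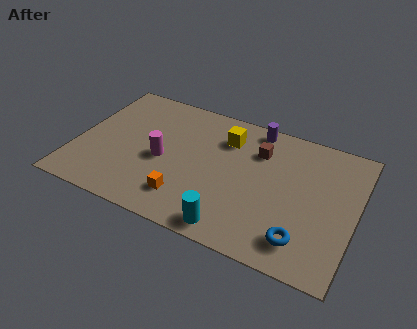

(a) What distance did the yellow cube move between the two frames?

2.7

The yellow cube moved from about (6.6, 3.2) to (6.5, 5.9), a distance of √(0.1² + 2.7²) ≈ 2.7.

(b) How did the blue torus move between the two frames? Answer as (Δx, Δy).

(0.5, -1.8)

The blue torus started near (9.9, 3.3) and ended near (10.4, 1.5).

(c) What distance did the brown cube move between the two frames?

1.8

From (9.7, 5.1) to (8.0, 5.7), the brown cube covered √(1.7² + 0.6²) ≈ 1.8 units.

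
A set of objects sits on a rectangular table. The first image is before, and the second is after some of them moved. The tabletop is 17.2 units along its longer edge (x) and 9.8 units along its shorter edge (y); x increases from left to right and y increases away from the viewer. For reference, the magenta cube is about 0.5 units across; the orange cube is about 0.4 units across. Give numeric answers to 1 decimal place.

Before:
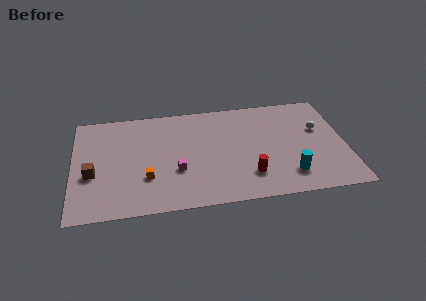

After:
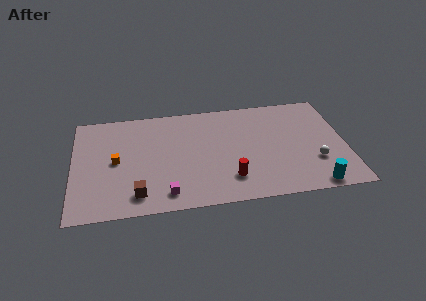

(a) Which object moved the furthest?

the brown cube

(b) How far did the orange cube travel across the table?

2.6

The orange cube was near (4.6, 3.1) before and (2.7, 4.9) after, so it travelled √(1.9² + 1.8²) ≈ 2.6 units.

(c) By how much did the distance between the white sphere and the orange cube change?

+1.2

Before: roughly 11.4 units apart; after: 12.6. That's 1.2 units further apart.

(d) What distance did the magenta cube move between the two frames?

2.1

The magenta cube moved from about (6.5, 3.5) to (5.8, 1.5), a distance of √(0.7² + 2.0²) ≈ 2.1.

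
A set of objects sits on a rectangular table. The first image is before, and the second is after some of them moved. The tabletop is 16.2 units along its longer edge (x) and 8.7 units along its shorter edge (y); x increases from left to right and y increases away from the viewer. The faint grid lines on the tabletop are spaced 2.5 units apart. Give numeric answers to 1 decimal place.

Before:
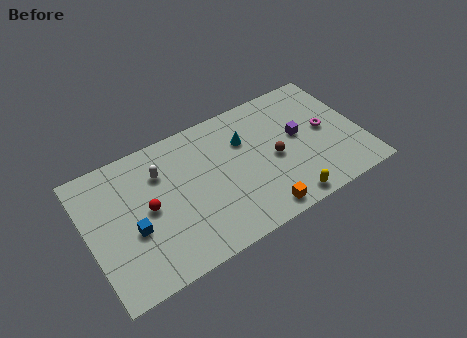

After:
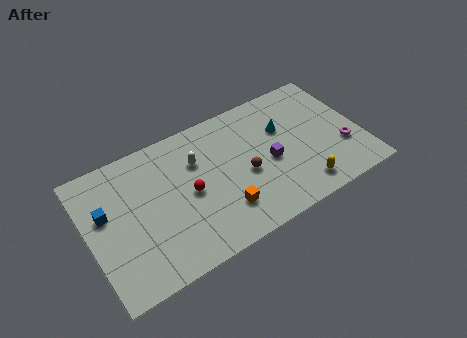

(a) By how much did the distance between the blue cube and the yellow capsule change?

+2.7

The distance was about 9.1 in the first image and 11.8 in the second, so they moved 2.7 units further apart.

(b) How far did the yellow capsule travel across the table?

1.1

The yellow capsule was near (11.2, 0.9) before and (12.2, 1.4) after, so it travelled √(1.0² + 0.5²) ≈ 1.1 units.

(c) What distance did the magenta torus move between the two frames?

1.8

The magenta torus was near (14.2, 4.5) before and (15.0, 2.9) after, so it travelled √(0.8² + 1.6²) ≈ 1.8 units.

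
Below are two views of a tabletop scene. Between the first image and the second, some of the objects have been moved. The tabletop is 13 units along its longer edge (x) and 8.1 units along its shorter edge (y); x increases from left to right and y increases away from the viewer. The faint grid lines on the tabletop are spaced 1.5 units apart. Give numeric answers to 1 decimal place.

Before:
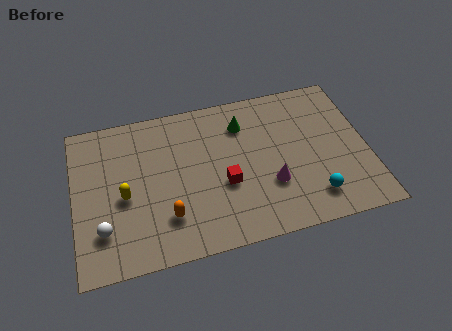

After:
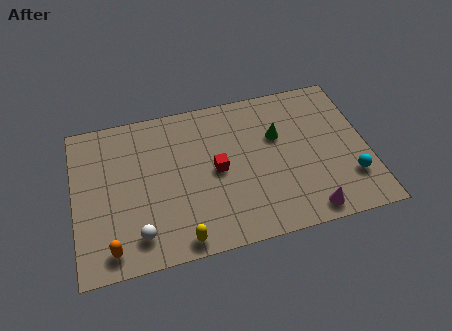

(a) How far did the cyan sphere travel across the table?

1.8

The cyan sphere was near (10.4, 1.6) before and (12.1, 2.2) after, so it travelled √(1.7² + 0.6²) ≈ 1.8 units.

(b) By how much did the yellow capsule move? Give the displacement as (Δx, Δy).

(2.3, -2.8)

From the two frames, the yellow capsule sits at roughly (2.2, 3.6) before and (4.5, 0.8) after.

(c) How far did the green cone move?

1.8

The green cone moved from about (7.6, 6.2) to (9.1, 5.2), a distance of √(1.5² + 1.0²) ≈ 1.8.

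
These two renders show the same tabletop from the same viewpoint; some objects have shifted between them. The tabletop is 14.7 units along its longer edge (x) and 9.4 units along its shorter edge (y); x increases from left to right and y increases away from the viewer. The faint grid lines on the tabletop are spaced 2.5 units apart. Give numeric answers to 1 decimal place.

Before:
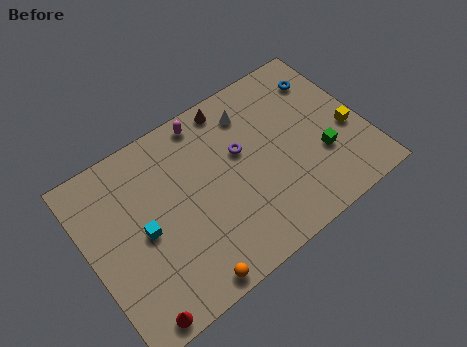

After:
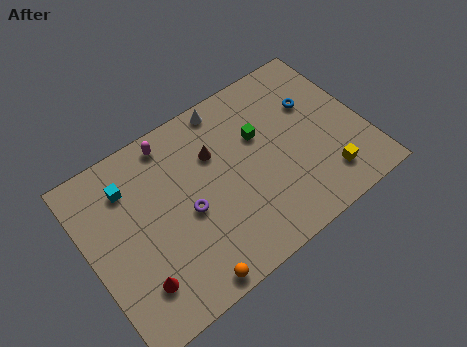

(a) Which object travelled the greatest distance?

the green cube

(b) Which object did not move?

the orange sphere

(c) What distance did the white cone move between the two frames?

1.5

From (9.2, 7.5) to (8.1, 8.5), the white cone covered √(1.1² + 1.0²) ≈ 1.5 units.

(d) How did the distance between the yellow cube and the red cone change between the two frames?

-2.4

They were about 12.6 units apart before and 10.2 after — 2.4 units closer together.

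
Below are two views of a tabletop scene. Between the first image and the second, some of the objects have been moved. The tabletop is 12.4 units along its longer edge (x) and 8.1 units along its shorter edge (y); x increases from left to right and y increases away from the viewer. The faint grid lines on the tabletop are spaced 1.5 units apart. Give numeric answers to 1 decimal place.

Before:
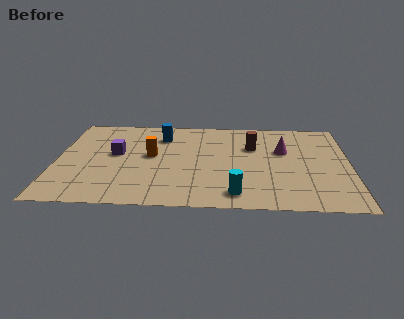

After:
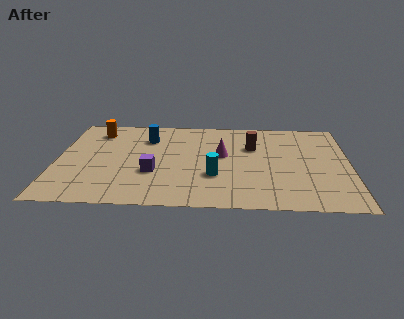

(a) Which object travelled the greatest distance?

the orange cylinder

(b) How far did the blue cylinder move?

0.6

From (4.4, 6.2) to (3.8, 6.0), the blue cylinder covered √(0.6² + 0.2²) ≈ 0.6 units.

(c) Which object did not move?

the brown cylinder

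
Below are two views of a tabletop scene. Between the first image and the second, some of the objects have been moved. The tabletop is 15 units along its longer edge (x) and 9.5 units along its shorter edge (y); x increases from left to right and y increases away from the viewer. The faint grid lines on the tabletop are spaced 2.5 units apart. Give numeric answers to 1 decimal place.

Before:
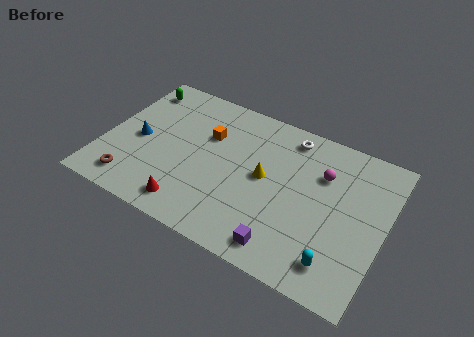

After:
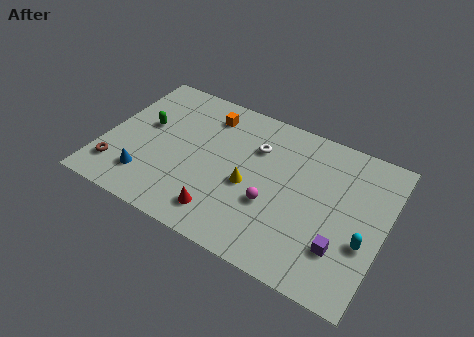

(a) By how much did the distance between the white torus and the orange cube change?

-1.6

Before: roughly 4.6 units apart; after: 3.0. That's 1.6 units closer together.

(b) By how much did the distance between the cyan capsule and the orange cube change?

+1.0

Before: roughly 8.9 units apart; after: 9.9. That's 1.0 units further apart.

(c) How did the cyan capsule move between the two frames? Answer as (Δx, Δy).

(1.2, 1.8)

The cyan capsule was at about (12.9, 1.7) and moved to about (14.1, 3.5).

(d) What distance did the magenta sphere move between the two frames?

3.9

The magenta sphere was near (11.5, 6.6) before and (9.2, 3.5) after, so it travelled √(2.3² + 3.1²) ≈ 3.9 units.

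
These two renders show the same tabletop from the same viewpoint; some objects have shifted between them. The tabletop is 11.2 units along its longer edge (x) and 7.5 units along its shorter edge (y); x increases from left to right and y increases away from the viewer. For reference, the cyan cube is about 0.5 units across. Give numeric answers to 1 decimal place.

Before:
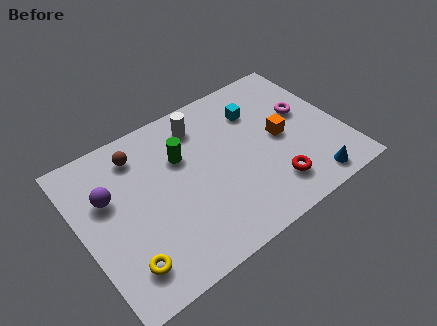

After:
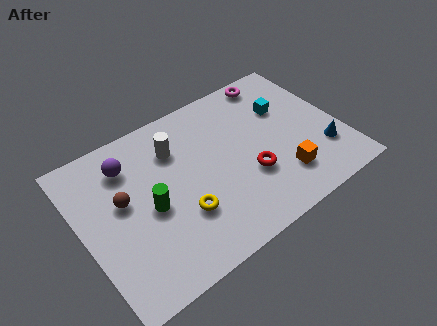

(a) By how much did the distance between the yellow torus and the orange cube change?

-3.2

Before: roughly 7.5 units apart; after: 4.3. That's 3.2 units closer together.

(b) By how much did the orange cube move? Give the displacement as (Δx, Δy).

(-0.3, -1.9)

The orange cube was at about (8.6, 3.7) and moved to about (8.3, 1.8).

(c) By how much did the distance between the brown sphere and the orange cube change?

+0.7

They were about 6.3 units apart before and 7.0 after — 0.7 units further apart.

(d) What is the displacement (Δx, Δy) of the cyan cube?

(1.2, -0.5)

The cyan cube was at about (7.9, 5.5) and moved to about (9.1, 5.0).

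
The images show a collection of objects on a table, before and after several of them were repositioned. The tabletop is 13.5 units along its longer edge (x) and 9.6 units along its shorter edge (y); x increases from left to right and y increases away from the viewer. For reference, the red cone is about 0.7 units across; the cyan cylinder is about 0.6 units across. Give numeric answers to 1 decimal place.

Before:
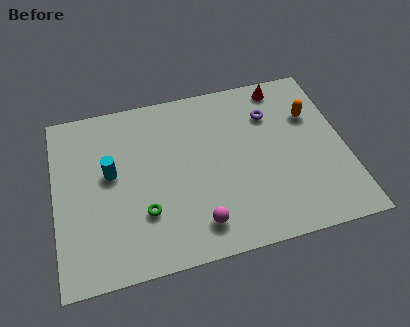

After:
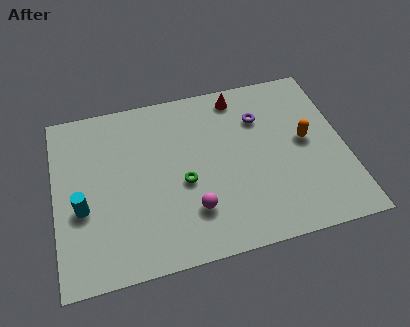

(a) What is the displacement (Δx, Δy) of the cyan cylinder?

(-1.4, -1.6)

The cyan cylinder was at about (2.6, 5.4) and moved to about (1.2, 3.8).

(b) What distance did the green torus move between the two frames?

2.2

From (4.0, 2.9) to (5.9, 4.1), the green torus covered √(1.9² + 1.2²) ≈ 2.2 units.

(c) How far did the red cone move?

2.1

The red cone moved from about (10.9, 8.5) to (8.8, 8.4), a distance of √(2.1² + 0.1²) ≈ 2.1.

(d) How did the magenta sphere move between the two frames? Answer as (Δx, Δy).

(-0.2, 0.8)

The magenta sphere started near (6.4, 1.7) and ended near (6.2, 2.5).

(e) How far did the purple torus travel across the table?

0.5

The purple torus was near (10.2, 7.0) before and (9.7, 6.9) after, so it travelled √(0.5² + 0.1²) ≈ 0.5 units.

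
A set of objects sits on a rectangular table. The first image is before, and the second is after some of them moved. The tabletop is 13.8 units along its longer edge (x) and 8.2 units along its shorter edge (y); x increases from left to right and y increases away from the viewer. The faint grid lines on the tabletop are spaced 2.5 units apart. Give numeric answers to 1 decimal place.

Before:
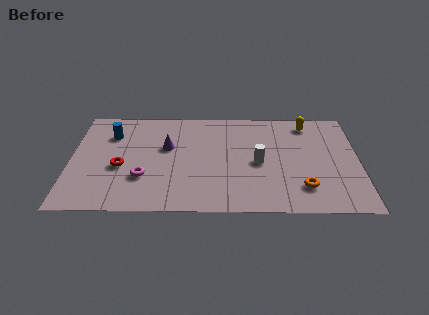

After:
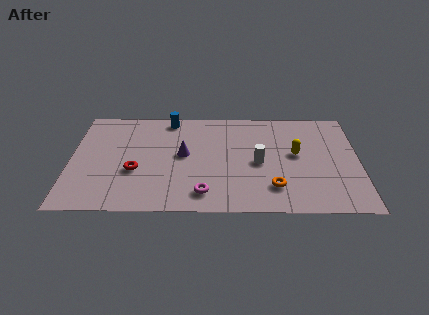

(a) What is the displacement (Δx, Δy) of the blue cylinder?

(2.8, 1.3)

The blue cylinder started near (1.9, 6.0) and ended near (4.7, 7.3).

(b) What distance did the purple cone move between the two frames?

1.0

From (4.6, 5.0) to (5.4, 4.4), the purple cone covered √(0.8² + 0.6²) ≈ 1.0 units.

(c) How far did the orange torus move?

1.4

The orange torus was near (11.1, 1.9) before and (9.7, 1.9) after, so it travelled √(1.4² + 0.0²) ≈ 1.4 units.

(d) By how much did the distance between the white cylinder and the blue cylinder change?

-1.9

The distance was about 7.4 in the first image and 5.5 in the second, so they moved 1.9 units closer together.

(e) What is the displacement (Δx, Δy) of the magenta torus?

(2.9, -1.2)

The magenta torus was at about (3.5, 2.6) and moved to about (6.4, 1.4).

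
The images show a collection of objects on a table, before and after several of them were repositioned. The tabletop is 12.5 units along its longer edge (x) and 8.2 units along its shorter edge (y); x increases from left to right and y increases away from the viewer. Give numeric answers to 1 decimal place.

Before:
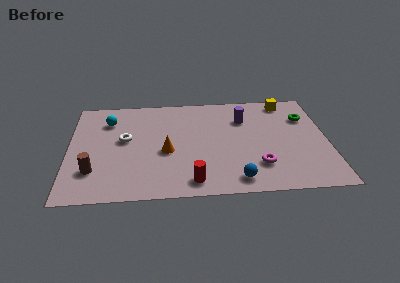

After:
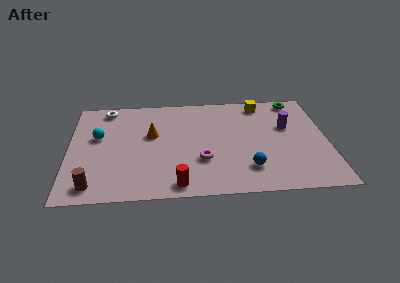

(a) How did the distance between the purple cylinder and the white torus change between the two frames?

+3.1

The distance was about 5.9 in the first image and 9.0 in the second, so they moved 3.1 units further apart.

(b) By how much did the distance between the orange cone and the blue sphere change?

+1.4

They were about 4.1 units apart before and 5.5 after — 1.4 units further apart.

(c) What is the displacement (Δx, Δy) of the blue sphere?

(0.6, 0.8)

The blue sphere was at about (8.0, 1.1) and moved to about (8.6, 1.9).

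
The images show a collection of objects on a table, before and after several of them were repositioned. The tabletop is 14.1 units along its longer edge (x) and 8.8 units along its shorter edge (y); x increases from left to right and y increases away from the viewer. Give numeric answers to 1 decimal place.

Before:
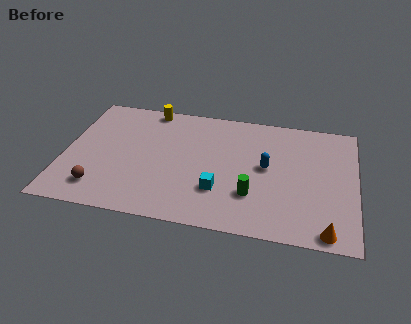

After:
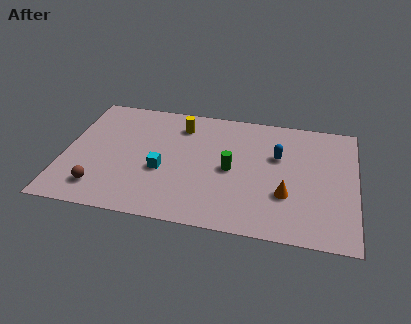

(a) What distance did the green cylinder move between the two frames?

1.9

From (9.2, 2.6) to (8.1, 4.2), the green cylinder covered √(1.1² + 1.6²) ≈ 1.9 units.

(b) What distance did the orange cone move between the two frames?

2.9

From (12.8, 0.8) to (10.8, 2.9), the orange cone covered √(2.0² + 2.1²) ≈ 2.9 units.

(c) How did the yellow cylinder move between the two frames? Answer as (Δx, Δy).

(1.6, -1.0)

From the two frames, the yellow cylinder sits at roughly (3.9, 8.0) before and (5.5, 7.0) after.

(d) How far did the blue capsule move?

1.0

The blue capsule moved from about (9.8, 4.7) to (10.3, 5.6), a distance of √(0.5² + 0.9²) ≈ 1.0.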